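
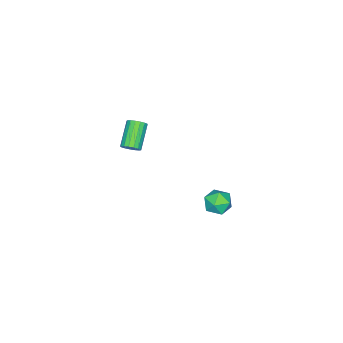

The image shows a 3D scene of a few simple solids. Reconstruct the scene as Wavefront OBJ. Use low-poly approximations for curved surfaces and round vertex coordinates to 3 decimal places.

v -3.065 -2.881 -2.45
v -2.766 -2.789 -2.047
v -3.896 -3.146 -1.127
v -4.195 -3.239 -1.53
v -2.871 -2.573 -2.092
v -4.002 -2.931 -1.173
v -3.021 -2.428 -2.22
v -4.151 -2.786 -1.3
v -3.181 -2.387 -2.4
v -4.311 -2.744 -1.48
v -3.314 -2.459 -2.591
v -4.444 -2.816 -1.672
v -3.39 -2.628 -2.75
v -4.52 -2.985 -1.831
v -3.391 -2.855 -2.841
v -4.522 -3.212 -1.921
v -3.318 -3.087 -2.841
v -4.448 -3.445 -1.922
v -3.187 -3.273 -2.752
v -4.317 -3.631 -1.833
v -3.028 -3.369 -2.594
v -4.158 -3.726 -1.675
v -2.877 -3.353 -2.403
v -4.007 -3.711 -1.483
v -2.77 -3.229 -2.222
v -3.9 -3.587 -1.303
v -2.73 -3.026 -2.094
v -3.86 -3.383 -1.174
v -0.6 3.998 -0.995
v -0.22 3.82 -1.599
v -1.06 2.9 -0.961
v -0.68 2.722 -1.565
v -0.327 2.841 -0.93
v -0.043 3.519 -0.951
v -1.237 3.201 -1.609
v -0.953 3.879 -1.63
v -0.613 3.327 -1.979
v -0.051 3.104 -1.559
v -1.229 3.616 -1.001
v -0.667 3.393 -0.581
f 2 1 5
f 2 5 3
f 3 5 6
f 3 6 4
f 5 1 7
f 5 7 6
f 6 7 8
f 6 8 4
f 7 1 9
f 7 9 8
f 8 9 10
f 8 10 4
f 9 1 11
f 9 11 10
f 10 11 12
f 10 12 4
f 11 1 13
f 11 13 12
f 12 13 14
f 12 14 4
f 13 1 15
f 13 15 14
f 14 15 16
f 14 16 4
f 15 1 17
f 15 17 16
f 16 17 18
f 16 18 4
f 17 1 19
f 17 19 18
f 18 19 20
f 18 20 4
f 19 1 21
f 19 21 20
f 20 21 22
f 20 22 4
f 21 1 23
f 21 23 22
f 22 23 24
f 22 24 4
f 23 1 25
f 23 25 24
f 24 25 26
f 24 26 4
f 25 1 27
f 25 27 26
f 26 27 28
f 26 28 4
f 27 1 2
f 27 2 28
f 28 2 3
f 28 3 4
f 29 40 34
f 29 34 30
f 29 30 36
f 29 36 39
f 29 39 40
f 30 34 38
f 34 40 33
f 40 39 31
f 39 36 35
f 36 30 37
f 32 38 33
f 32 33 31
f 32 31 35
f 32 35 37
f 32 37 38
f 33 38 34
f 31 33 40
f 35 31 39
f 37 35 36
f 38 37 30



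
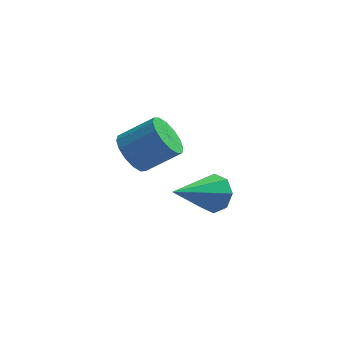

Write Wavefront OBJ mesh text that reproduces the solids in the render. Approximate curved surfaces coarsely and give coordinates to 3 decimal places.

v 1.16 -0.376 -1.303
v 1.489 0.088 -1.821
v 2.569 0.2 -1.036
v 2.24 -0.264 -0.517
v 1.287 0.332 -1.579
v 2.367 0.443 -0.793
v 1.052 0.385 -1.262
v 2.131 0.497 -0.476
v 0.845 0.235 -0.956
v 1.925 0.347 -0.171
v 0.722 -0.079 -0.743
v 1.802 0.033 0.042
v 0.717 -0.472 -0.68
v 1.797 -0.361 0.105
v 0.831 -0.84 -0.784
v 1.911 -0.728 0.001
v 1.033 -1.083 -1.027
v 2.113 -0.972 -0.241
v 1.269 -1.137 -1.344
v 2.348 -1.025 -0.558
v 1.475 -0.987 -1.649
v 2.555 -0.875 -0.864
v 1.598 -0.673 -1.862
v 2.678 -0.561 -1.077
v 1.603 -0.279 -1.925
v 2.683 -0.168 -1.14
v 3.546 1.401 -4.367
v 4.139 1.048 -4.073
v 2.334 0.159 -3.413
v 3.955 1.48 -3.743
v 3.532 1.866 -3.779
v 3.116 1.98 -4.158
v 2.953 1.754 -4.66
v 3.136 1.322 -4.99
v 3.56 0.936 -4.955
v 3.975 0.823 -4.575
f 2 1 5
f 2 5 3
f 3 5 6
f 3 6 4
f 5 1 7
f 5 7 6
f 6 7 8
f 6 8 4
f 7 1 9
f 7 9 8
f 8 9 10
f 8 10 4
f 9 1 11
f 9 11 10
f 10 11 12
f 10 12 4
f 11 1 13
f 11 13 12
f 12 13 14
f 12 14 4
f 13 1 15
f 13 15 14
f 14 15 16
f 14 16 4
f 15 1 17
f 15 17 16
f 16 17 18
f 16 18 4
f 17 1 19
f 17 19 18
f 18 19 20
f 18 20 4
f 19 1 21
f 19 21 20
f 20 21 22
f 20 22 4
f 21 1 23
f 21 23 22
f 22 23 24
f 22 24 4
f 23 1 25
f 23 25 24
f 24 25 26
f 24 26 4
f 25 1 2
f 25 2 26
f 26 2 3
f 26 3 4
f 28 27 30
f 28 30 29
f 30 27 31
f 30 31 29
f 31 27 32
f 31 32 29
f 32 27 33
f 32 33 29
f 33 27 34
f 33 34 29
f 34 27 35
f 34 35 29
f 35 27 36
f 35 36 29
f 36 27 28
f 36 28 29



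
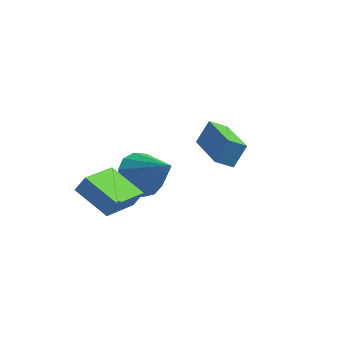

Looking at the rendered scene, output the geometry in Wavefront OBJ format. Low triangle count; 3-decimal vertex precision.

v -0.305 -0.459 -3.18
v -0.547 -2.266 -2.577
v -1.859 -0.018 -2.481
v -2.101 -1.825 -1.878
v 0.061 -0.275 -2.482
v -0.181 -2.082 -1.879
v -1.493 0.166 -1.783
v -1.735 -1.641 -1.18
v 3.983 -0.895 0.692
v 3.406 -1.302 1.109
v 2.551 0.706 0.268
v 1.973 0.3 0.685
v 4.287 -0.38 1.615
v 3.709 -0.786 2.032
v 2.854 1.222 1.191
v 2.277 0.815 1.608
v -1.151 2.065 -3.445
v -0.473 1.851 -4.284
v 0.391 1.575 -2.075
v -0.401 2.452 -4.15
v -0.567 2.93 -3.793
v -0.919 3.133 -3.324
v -1.344 2.997 -2.894
v -1.708 2.565 -2.639
v -1.895 1.974 -2.64
v -1.846 1.412 -2.897
v -1.576 1.057 -3.327
v -1.171 1.022 -3.795
v -0.76 1.318 -4.152
f 2 4 1
f 5 2 1
f 1 4 3
f 3 5 1
f 2 8 4
f 6 2 5
f 6 8 2
f 4 8 3
f 7 5 3
f 3 8 7
f 7 6 5
f 8 6 7
f 10 12 9
f 13 10 9
f 9 12 11
f 11 13 9
f 10 16 12
f 14 10 13
f 14 16 10
f 12 16 11
f 15 13 11
f 11 16 15
f 15 14 13
f 16 14 15
f 18 17 20
f 18 20 19
f 20 17 21
f 20 21 19
f 21 17 22
f 21 22 19
f 22 17 23
f 22 23 19
f 23 17 24
f 23 24 19
f 24 17 25
f 24 25 19
f 25 17 26
f 25 26 19
f 26 17 27
f 26 27 19
f 27 17 28
f 27 28 19
f 28 17 29
f 28 29 19
f 29 17 18
f 29 18 19



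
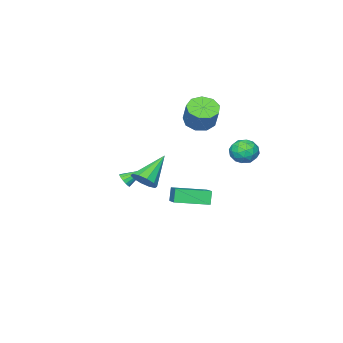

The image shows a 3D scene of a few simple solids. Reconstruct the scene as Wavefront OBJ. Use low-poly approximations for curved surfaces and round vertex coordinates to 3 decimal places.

v -1.587 -2.334 3.004
v -0.966 -3.037 3.149
v -0.471 -2.33 4.46
v -1.093 -1.626 4.316
v -0.692 -2.568 2.793
v -0.197 -1.861 4.104
v -0.837 -1.989 2.535
v -0.342 -1.282 3.847
v -1.333 -1.572 2.497
v -0.838 -0.864 3.809
v -1.948 -1.511 2.697
v -1.454 -0.803 4.008
v -2.395 -1.835 3.04
v -1.9 -1.127 4.351
v -2.464 -2.392 3.367
v -1.969 -1.685 4.678
v -2.122 -2.922 3.524
v -1.627 -2.215 4.835
v -1.531 -3.177 3.438
v -1.036 -2.47 4.749
v 4.463 -0.823 0.783
v 4.927 -1.2 1.345
v 2.817 -0.857 2.117
v 4.972 -0.7 1.414
v 4.824 -0.247 1.242
v 4.537 -0.014 0.895
v 4.223 -0.09 0.505
v 4 -0.446 0.221
v 3.955 -0.946 0.152
v 4.103 -1.399 0.323
v 4.39 -1.632 0.671
v 4.704 -1.556 1.061
v -1.507 -4.576 -4.082
v -1.846 -4.771 -3.183
v -3.066 -3.2 -4.371
v -3.405 -3.395 -3.472
v -0.475 -3.265 -3.408
v -0.814 -3.46 -2.509
v -2.034 -1.889 -3.697
v -2.373 -2.084 -2.798
v -3.208 0.68 0.786
v -2.338 0.761 0.551
v -2.942 -0.661 1.309
v -2.072 -0.58 1.074
v -2.408 -0.078 1.748
v -2.572 0.75 1.425
v -2.708 -0.65 0.435
v -2.872 0.178 0.112
v -2.029 -0.061 0.335
v -1.844 0.292 1.146
v -3.436 -0.192 0.714
v -3.251 0.161 1.525
v -2.796 0.838 0.623
v -2.484 -0.738 1.237
v -2.681 -0.443 1.633
v -2.17 -0.396 1.496
v -2.934 0.832 1.136
v -2.423 0.879 0.998
v -2.464 0.386 1.702
v -2.857 -0.779 0.862
v -2.346 -0.732 0.724
v -3.11 0.496 0.364
v -2.599 0.543 0.227
v -2.816 -0.286 0.158
v -2.104 0.402 0.358
v -1.947 -0.385 0.665
v -2.321 -0.427 0.289
v -2.418 0.06 0.099
v -1.994 0.61 0.835
v -1.838 -0.178 1.142
v -2.035 0.117 1.538
v -2.132 0.604 1.348
v -1.813 0.127 0.707
v -3.442 0.278 0.718
v -3.286 -0.51 1.025
v -3.148 -0.504 0.512
v -3.245 -0.017 0.322
v -3.333 0.485 1.195
v -3.176 -0.302 1.502
v -2.862 0.04 1.761
v -2.959 0.527 1.571
v -3.467 -0.027 1.153
v 3.718 -2.996 -0.137
v 3.929 -3.173 0.292
v 2.822 -2.284 0.597
v 4.061 -2.951 0.238
v 4.101 -2.741 0.083
v 4.039 -2.599 -0.13
v 3.89 -2.563 -0.346
v 3.696 -2.643 -0.506
v 3.508 -2.818 -0.566
v 3.376 -3.04 -0.512
v 3.336 -3.25 -0.358
v 3.398 -3.392 -0.144
v 3.546 -3.428 0.071
v 3.741 -3.348 0.231
f 2 1 5
f 2 5 3
f 3 5 6
f 3 6 4
f 5 1 7
f 5 7 6
f 6 7 8
f 6 8 4
f 7 1 9
f 7 9 8
f 8 9 10
f 8 10 4
f 9 1 11
f 9 11 10
f 10 11 12
f 10 12 4
f 11 1 13
f 11 13 12
f 12 13 14
f 12 14 4
f 13 1 15
f 13 15 14
f 14 15 16
f 14 16 4
f 15 1 17
f 15 17 16
f 16 17 18
f 16 18 4
f 17 1 19
f 17 19 18
f 18 19 20
f 18 20 4
f 19 1 2
f 19 2 20
f 20 2 3
f 20 3 4
f 22 21 24
f 22 24 23
f 24 21 25
f 24 25 23
f 25 21 26
f 25 26 23
f 26 21 27
f 26 27 23
f 27 21 28
f 27 28 23
f 28 21 29
f 28 29 23
f 29 21 30
f 29 30 23
f 30 21 31
f 30 31 23
f 31 21 32
f 31 32 23
f 32 21 22
f 32 22 23
f 34 36 33
f 37 34 33
f 33 36 35
f 35 37 33
f 34 40 36
f 38 34 37
f 38 40 34
f 36 40 35
f 39 37 35
f 35 40 39
f 39 38 37
f 40 38 39
f 41 78 57
f 78 52 81
f 57 81 46
f 78 81 57
f 41 57 53
f 57 46 58
f 53 58 42
f 57 58 53
f 41 53 62
f 53 42 63
f 62 63 48
f 53 63 62
f 41 62 74
f 62 48 77
f 74 77 51
f 62 77 74
f 41 74 78
f 74 51 82
f 78 82 52
f 74 82 78
f 42 58 69
f 58 46 72
f 69 72 50
f 58 72 69
f 46 81 59
f 81 52 80
f 59 80 45
f 81 80 59
f 52 82 79
f 82 51 75
f 79 75 43
f 82 75 79
f 51 77 76
f 77 48 64
f 76 64 47
f 77 64 76
f 48 63 68
f 63 42 65
f 68 65 49
f 63 65 68
f 44 70 56
f 70 50 71
f 56 71 45
f 70 71 56
f 44 56 54
f 56 45 55
f 54 55 43
f 56 55 54
f 44 54 61
f 54 43 60
f 61 60 47
f 54 60 61
f 44 61 66
f 61 47 67
f 66 67 49
f 61 67 66
f 44 66 70
f 66 49 73
f 70 73 50
f 66 73 70
f 45 71 59
f 71 50 72
f 59 72 46
f 71 72 59
f 43 55 79
f 55 45 80
f 79 80 52
f 55 80 79
f 47 60 76
f 60 43 75
f 76 75 51
f 60 75 76
f 49 67 68
f 67 47 64
f 68 64 48
f 67 64 68
f 50 73 69
f 73 49 65
f 69 65 42
f 73 65 69
f 84 83 86
f 84 86 85
f 86 83 87
f 86 87 85
f 87 83 88
f 87 88 85
f 88 83 89
f 88 89 85
f 89 83 90
f 89 90 85
f 90 83 91
f 90 91 85
f 91 83 92
f 91 92 85
f 92 83 93
f 92 93 85
f 93 83 94
f 93 94 85
f 94 83 95
f 94 95 85
f 95 83 96
f 95 96 85
f 96 83 84
f 96 84 85



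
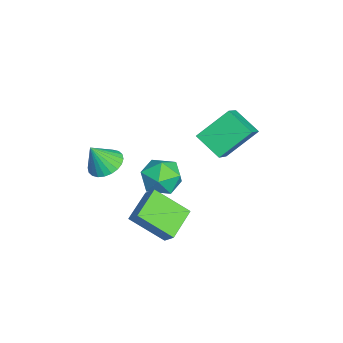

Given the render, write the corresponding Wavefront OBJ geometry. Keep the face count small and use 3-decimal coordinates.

v 0.8 0.178 -4.812
v 0.501 -1.489 -3.504
v -0.712 0.923 -4.207
v -1.01 -0.745 -2.9
v 1.27 0.605 -4.16
v 0.972 -1.063 -2.853
v -0.241 1.349 -3.556
v -0.54 -0.318 -2.248
v -3.336 3.011 -2.104
v -4.255 1.923 -1.29
v -3.915 4.536 -0.718
v -4.833 3.448 0.095
v -2.107 2.652 -1.195
v -3.025 1.564 -0.382
v -2.685 4.177 0.19
v -3.604 3.089 1.004
v 1.593 -2.399 1.377
v 2.161 -2.959 0.984
v 1.847 -3.041 2.663
v 2.373 -2.699 1.072
v 2.466 -2.392 1.207
v 2.426 -2.087 1.367
v 2.259 -1.829 1.529
v 1.991 -1.658 1.668
v 1.662 -1.6 1.762
v 1.322 -1.663 1.798
v 1.024 -1.838 1.77
v 0.812 -2.099 1.681
v 0.719 -2.405 1.547
v 0.759 -2.711 1.386
v 0.926 -2.969 1.225
v 1.194 -3.14 1.086
v 1.523 -3.198 0.991
v 1.863 -3.135 0.956
v -3.061 0.838 -3.361
v -2.662 0.395 -4.377
v -4.358 -0.555 -3.263
v -3.959 -0.998 -4.279
v -3.292 -1.053 -3.31
v -2.49 -0.192 -3.371
v -4.53 0.032 -4.269
v -3.728 0.893 -4.33
v -3.57 -0.103 -4.938
v -2.805 -0.774 -4.345
v -4.215 0.614 -3.295
v -3.45 -0.057 -2.702
f 2 4 1
f 5 2 1
f 1 4 3
f 3 5 1
f 2 8 4
f 6 2 5
f 6 8 2
f 4 8 3
f 7 5 3
f 3 8 7
f 7 6 5
f 8 6 7
f 10 12 9
f 13 10 9
f 9 12 11
f 11 13 9
f 10 16 12
f 14 10 13
f 14 16 10
f 12 16 11
f 15 13 11
f 11 16 15
f 15 14 13
f 16 14 15
f 18 17 20
f 18 20 19
f 20 17 21
f 20 21 19
f 21 17 22
f 21 22 19
f 22 17 23
f 22 23 19
f 23 17 24
f 23 24 19
f 24 17 25
f 24 25 19
f 25 17 26
f 25 26 19
f 26 17 27
f 26 27 19
f 27 17 28
f 27 28 19
f 28 17 29
f 28 29 19
f 29 17 30
f 29 30 19
f 30 17 31
f 30 31 19
f 31 17 32
f 31 32 19
f 32 17 33
f 32 33 19
f 33 17 34
f 33 34 19
f 34 17 18
f 34 18 19
f 35 46 40
f 35 40 36
f 35 36 42
f 35 42 45
f 35 45 46
f 36 40 44
f 40 46 39
f 46 45 37
f 45 42 41
f 42 36 43
f 38 44 39
f 38 39 37
f 38 37 41
f 38 41 43
f 38 43 44
f 39 44 40
f 37 39 46
f 41 37 45
f 43 41 42
f 44 43 36



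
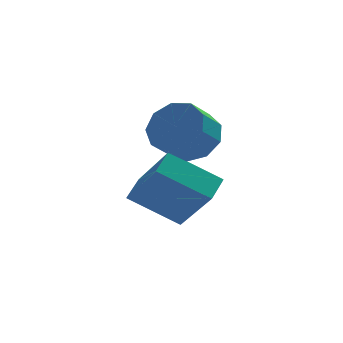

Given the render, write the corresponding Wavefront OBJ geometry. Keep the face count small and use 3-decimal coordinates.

v 3.678 0.907 -2.96
v 2.253 1.423 -2.025
v 3.057 2.105 -4.568
v 1.633 2.622 -3.634
v 4.147 1.598 -2.626
v 2.723 2.115 -1.692
v 3.527 2.797 -4.235
v 2.102 3.313 -3.3
v 3.497 2.543 -1.37
v 4.234 2.321 -0.885
v 3.62 1.815 -0.184
v 2.883 2.037 -0.67
v 4.007 2.866 -0.689
v 3.393 2.361 0.011
v 3.542 3.261 -0.813
v 2.927 2.755 -0.112
v 3.055 3.319 -1.197
v 2.441 2.814 -0.497
v 2.776 3.014 -1.662
v 2.162 2.509 -0.962
v 2.834 2.489 -1.991
v 2.22 1.983 -1.29
v 3.202 1.989 -2.029
v 2.588 1.483 -1.329
v 3.709 1.748 -1.759
v 3.094 1.242 -1.058
v 4.116 1.879 -1.307
v 3.502 1.373 -0.606
f 2 4 1
f 5 2 1
f 1 4 3
f 3 5 1
f 2 8 4
f 6 2 5
f 6 8 2
f 4 8 3
f 7 5 3
f 3 8 7
f 7 6 5
f 8 6 7
f 10 9 13
f 10 13 11
f 11 13 14
f 11 14 12
f 13 9 15
f 13 15 14
f 14 15 16
f 14 16 12
f 15 9 17
f 15 17 16
f 16 17 18
f 16 18 12
f 17 9 19
f 17 19 18
f 18 19 20
f 18 20 12
f 19 9 21
f 19 21 20
f 20 21 22
f 20 22 12
f 21 9 23
f 21 23 22
f 22 23 24
f 22 24 12
f 23 9 25
f 23 25 24
f 24 25 26
f 24 26 12
f 25 9 27
f 25 27 26
f 26 27 28
f 26 28 12
f 27 9 10
f 27 10 28
f 28 10 11
f 28 11 12



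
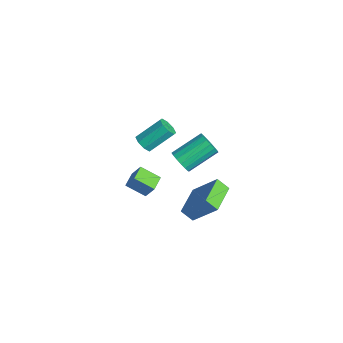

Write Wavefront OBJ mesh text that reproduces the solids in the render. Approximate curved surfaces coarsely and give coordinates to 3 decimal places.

v 0.754 1.918 1.631
v 0.961 2.269 1.049
v 0.734 3.893 1.948
v 0.526 3.542 2.529
v 0.625 2.242 1.012
v 0.397 3.866 1.911
v 0.318 2.141 1.117
v 0.09 3.765 2.016
v 0.11 1.989 1.339
v -0.117 3.613 2.238
v 0.05 1.821 1.628
v -0.177 3.445 2.527
v 0.152 1.675 1.918
v -0.076 3.299 2.817
v 0.391 1.584 2.141
v 0.163 3.208 3.04
v 0.713 1.57 2.248
v 0.486 3.194 3.147
v 1.045 1.636 2.214
v 0.817 3.26 3.112
v 1.31 1.766 2.045
v 1.082 3.39 2.944
v 1.447 1.931 1.782
v 1.22 3.555 2.681
v 1.426 2.093 1.484
v 1.199 3.717 2.383
v 1.251 2.215 1.22
v 1.023 3.839 2.119
v -2.088 0.941 -3.749
v -2.697 0.025 -3.114
v -2.827 1.524 -3.617
v -3.435 0.608 -2.982
v -1.645 1.292 -2.818
v -2.253 0.376 -2.183
v -2.383 1.875 -2.686
v -2.992 0.959 -2.051
v 0.316 0.145 3.291
v 0.534 0.489 2.864
v 0.562 1.759 3.902
v 0.344 1.415 4.329
v 0.083 0.491 2.874
v 0.11 1.761 3.911
v -0.232 0.29 3.128
v -0.205 1.56 4.166
v -0.225 0.004 3.478
v -0.198 1.274 4.515
v 0.098 -0.199 3.718
v 0.126 1.071 4.756
v 0.55 -0.201 3.709
v 0.577 1.069 4.746
v 0.865 0 3.454
v 0.892 1.27 4.492
v 0.858 0.286 3.105
v 0.885 1.556 4.142
v 1.192 3.08 -1.442
v 0.824 2.571 -0.869
v 2.055 4.085 0.003
v 1.687 3.576 0.576
v 2.593 1.984 -1.516
v 2.225 1.475 -0.943
v 3.456 2.989 -0.071
v 3.088 2.48 0.502
f 2 1 5
f 2 5 3
f 3 5 6
f 3 6 4
f 5 1 7
f 5 7 6
f 6 7 8
f 6 8 4
f 7 1 9
f 7 9 8
f 8 9 10
f 8 10 4
f 9 1 11
f 9 11 10
f 10 11 12
f 10 12 4
f 11 1 13
f 11 13 12
f 12 13 14
f 12 14 4
f 13 1 15
f 13 15 14
f 14 15 16
f 14 16 4
f 15 1 17
f 15 17 16
f 16 17 18
f 16 18 4
f 17 1 19
f 17 19 18
f 18 19 20
f 18 20 4
f 19 1 21
f 19 21 20
f 20 21 22
f 20 22 4
f 21 1 23
f 21 23 22
f 22 23 24
f 22 24 4
f 23 1 25
f 23 25 24
f 24 25 26
f 24 26 4
f 25 1 27
f 25 27 26
f 26 27 28
f 26 28 4
f 27 1 2
f 27 2 28
f 28 2 3
f 28 3 4
f 30 32 29
f 33 30 29
f 29 32 31
f 31 33 29
f 30 36 32
f 34 30 33
f 34 36 30
f 32 36 31
f 35 33 31
f 31 36 35
f 35 34 33
f 36 34 35
f 38 37 41
f 38 41 39
f 39 41 42
f 39 42 40
f 41 37 43
f 41 43 42
f 42 43 44
f 42 44 40
f 43 37 45
f 43 45 44
f 44 45 46
f 44 46 40
f 45 37 47
f 45 47 46
f 46 47 48
f 46 48 40
f 47 37 49
f 47 49 48
f 48 49 50
f 48 50 40
f 49 37 51
f 49 51 50
f 50 51 52
f 50 52 40
f 51 37 53
f 51 53 52
f 52 53 54
f 52 54 40
f 53 37 38
f 53 38 54
f 54 38 39
f 54 39 40
f 56 58 55
f 59 56 55
f 55 58 57
f 57 59 55
f 56 62 58
f 60 56 59
f 60 62 56
f 58 62 57
f 61 59 57
f 57 62 61
f 61 60 59
f 62 60 61



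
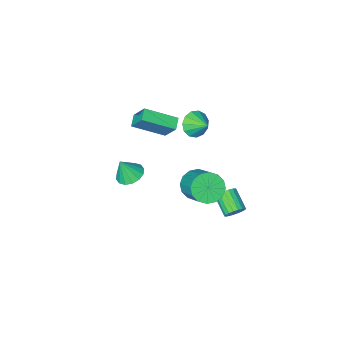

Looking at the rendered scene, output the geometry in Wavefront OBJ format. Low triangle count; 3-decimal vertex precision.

v -0.469 2.449 3.022
v -0.073 2.982 2.262
v 0.185 4.524 3.477
v -0.211 3.991 4.238
v -0.586 3.082 2.244
v -0.328 4.624 3.459
v -1.067 3.012 2.435
v -0.81 4.554 3.65
v -1.389 2.791 2.783
v -1.131 4.333 3.999
v -1.463 2.479 3.196
v -1.206 4.021 4.411
v -1.272 2.158 3.562
v -1.014 3.7 4.777
v -0.865 1.916 3.783
v -0.607 3.458 4.998
v -0.352 1.816 3.801
v -0.094 3.358 5.016
v 0.13 1.886 3.61
v 0.387 3.428 4.825
v 0.451 2.107 3.261
v 0.709 3.649 4.477
v 0.526 2.419 2.849
v 0.783 3.961 4.064
v 0.334 2.74 2.483
v 0.592 4.282 3.698
v -2.438 3.362 0.083
v -2.138 3.632 0.606
v -2.263 2.388 1.32
v -2.562 2.118 0.797
v -2.422 3.689 0.656
v -2.547 2.445 1.37
v -2.709 3.682 0.593
v -2.834 2.438 1.307
v -2.942 3.611 0.429
v -3.067 2.367 1.143
v -3.075 3.491 0.196
v -3.2 2.247 0.91
v -3.082 3.345 -0.059
v -3.207 2.101 0.655
v -2.961 3.203 -0.286
v -3.086 1.959 0.428
v -2.737 3.092 -0.44
v -2.862 1.848 0.274
v -2.453 3.035 -0.49
v -2.578 1.791 0.224
v -2.166 3.042 -0.427
v -2.291 1.798 0.287
v -1.933 3.113 -0.263
v -2.058 1.869 0.451
v -1.8 3.233 -0.03
v -1.925 1.989 0.684
v -1.793 3.379 0.225
v -1.918 2.135 0.939
v -1.914 3.521 0.452
v -2.039 2.277 1.166
v -0.638 -4.899 3.149
v -0.841 -4.012 4.403
v -2.355 -3.936 2.189
v -2.558 -3.049 3.444
v -0.122 -4.311 2.816
v -0.325 -3.424 4.071
v -1.839 -3.348 1.857
v -2.042 -2.461 3.111
v 2.067 -0.635 2.608
v 2.867 -0.471 2.306
v 2.593 -0.825 3.892
v 2.705 -0.07 2.431
v 2.372 0.18 2.604
v 1.958 0.211 2.778
v 1.573 0.015 2.907
v 1.321 -0.354 2.955
v 1.268 -0.8 2.91
v 1.43 -1.201 2.785
v 1.763 -1.45 2.612
v 2.177 -1.481 2.438
v 2.562 -1.286 2.31
v 2.814 -0.916 2.261
v -3.254 -2.27 3.17
v -2.742 -2.609 3.868
v -3.426 -1.21 3.81
v -2.409 -2.361 3.547
v -2.345 -2.085 3.107
v -2.57 -1.867 2.686
v -3.012 -1.777 2.419
v -3.531 -1.844 2.391
v -3.962 -2.046 2.61
v -4.169 -2.319 3.006
v -4.085 -2.576 3.455
v -3.738 -2.736 3.813
v -3.237 -2.749 3.967
f 2 1 5
f 2 5 3
f 3 5 6
f 3 6 4
f 5 1 7
f 5 7 6
f 6 7 8
f 6 8 4
f 7 1 9
f 7 9 8
f 8 9 10
f 8 10 4
f 9 1 11
f 9 11 10
f 10 11 12
f 10 12 4
f 11 1 13
f 11 13 12
f 12 13 14
f 12 14 4
f 13 1 15
f 13 15 14
f 14 15 16
f 14 16 4
f 15 1 17
f 15 17 16
f 16 17 18
f 16 18 4
f 17 1 19
f 17 19 18
f 18 19 20
f 18 20 4
f 19 1 21
f 19 21 20
f 20 21 22
f 20 22 4
f 21 1 23
f 21 23 22
f 22 23 24
f 22 24 4
f 23 1 25
f 23 25 24
f 24 25 26
f 24 26 4
f 25 1 2
f 25 2 26
f 26 2 3
f 26 3 4
f 28 27 31
f 28 31 29
f 29 31 32
f 29 32 30
f 31 27 33
f 31 33 32
f 32 33 34
f 32 34 30
f 33 27 35
f 33 35 34
f 34 35 36
f 34 36 30
f 35 27 37
f 35 37 36
f 36 37 38
f 36 38 30
f 37 27 39
f 37 39 38
f 38 39 40
f 38 40 30
f 39 27 41
f 39 41 40
f 40 41 42
f 40 42 30
f 41 27 43
f 41 43 42
f 42 43 44
f 42 44 30
f 43 27 45
f 43 45 44
f 44 45 46
f 44 46 30
f 45 27 47
f 45 47 46
f 46 47 48
f 46 48 30
f 47 27 49
f 47 49 48
f 48 49 50
f 48 50 30
f 49 27 51
f 49 51 50
f 50 51 52
f 50 52 30
f 51 27 53
f 51 53 52
f 52 53 54
f 52 54 30
f 53 27 55
f 53 55 54
f 54 55 56
f 54 56 30
f 55 27 28
f 55 28 56
f 56 28 29
f 56 29 30
f 58 60 57
f 61 58 57
f 57 60 59
f 59 61 57
f 58 64 60
f 62 58 61
f 62 64 58
f 60 64 59
f 63 61 59
f 59 64 63
f 63 62 61
f 64 62 63
f 66 65 68
f 66 68 67
f 68 65 69
f 68 69 67
f 69 65 70
f 69 70 67
f 70 65 71
f 70 71 67
f 71 65 72
f 71 72 67
f 72 65 73
f 72 73 67
f 73 65 74
f 73 74 67
f 74 65 75
f 74 75 67
f 75 65 76
f 75 76 67
f 76 65 77
f 76 77 67
f 77 65 78
f 77 78 67
f 78 65 66
f 78 66 67
f 80 79 82
f 80 82 81
f 82 79 83
f 82 83 81
f 83 79 84
f 83 84 81
f 84 79 85
f 84 85 81
f 85 79 86
f 85 86 81
f 86 79 87
f 86 87 81
f 87 79 88
f 87 88 81
f 88 79 89
f 88 89 81
f 89 79 90
f 89 90 81
f 90 79 91
f 90 91 81
f 91 79 80
f 91 80 81



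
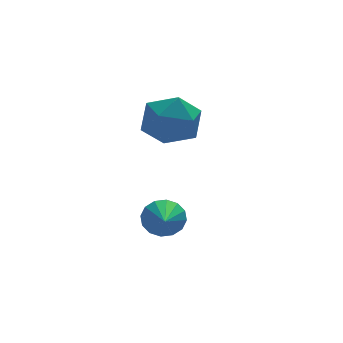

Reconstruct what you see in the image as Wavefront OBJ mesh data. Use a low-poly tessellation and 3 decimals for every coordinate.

v 0.535 1.855 1.632
v 0.913 2.413 2.623
v 2.367 1.387 1.197
v 2.745 1.945 2.188
v 2.114 0.93 2.276
v 0.982 1.218 2.544
v 2.298 2.582 1.276
v 1.166 2.87 1.544
v 2.002 2.862 2.403
v 1.888 1.841 3.021
v 1.392 1.959 0.799
v 1.278 0.938 1.417
v 0.412 -1.091 -1.079
v 0.937 -0.967 -0.53
v -0.072 -2.749 -0.241
v 0.603 -0.799 -0.392
v 0.217 -0.71 -0.438
v -0.117 -0.723 -0.656
v -0.308 -0.834 -0.988
v -0.307 -1.014 -1.343
v -0.113 -1.215 -1.628
v 0.221 -1.382 -1.766
v 0.607 -1.471 -1.719
v 0.94 -1.458 -1.501
v 1.132 -1.347 -1.17
v 1.131 -1.167 -0.815
f 1 12 6
f 1 6 2
f 1 2 8
f 1 8 11
f 1 11 12
f 2 6 10
f 6 12 5
f 12 11 3
f 11 8 7
f 8 2 9
f 4 10 5
f 4 5 3
f 4 3 7
f 4 7 9
f 4 9 10
f 5 10 6
f 3 5 12
f 7 3 11
f 9 7 8
f 10 9 2
f 14 13 16
f 14 16 15
f 16 13 17
f 16 17 15
f 17 13 18
f 17 18 15
f 18 13 19
f 18 19 15
f 19 13 20
f 19 20 15
f 20 13 21
f 20 21 15
f 21 13 22
f 21 22 15
f 22 13 23
f 22 23 15
f 23 13 24
f 23 24 15
f 24 13 25
f 24 25 15
f 25 13 26
f 25 26 15
f 26 13 14
f 26 14 15



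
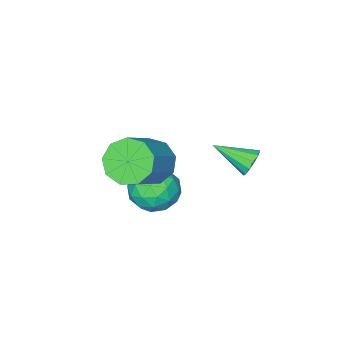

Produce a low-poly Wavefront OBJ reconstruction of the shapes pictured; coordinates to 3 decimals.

v -2.225 0.523 -1.05
v -1.675 0.942 -0.23
v -0.765 -0.182 -1.67
v -0.215 0.237 -0.85
v -0.917 -0.554 -0.676
v -1.819 -0.119 -0.293
v -0.621 0.879 -1.607
v -1.523 1.314 -1.224
v -0.683 1.162 -0.575
v -0.866 0.276 0.001
v -1.574 0.484 -1.901
v -1.757 -0.402 -1.325
v -2.078 0.794 -0.586
v -0.362 -0.034 -1.314
v -0.774 -0.499 -1.212
v -0.451 -0.253 -0.73
v -2.163 0.17 -0.622
v -1.84 0.417 -0.141
v -1.394 -0.463 -0.402
v -0.6 0.343 -1.759
v -0.277 0.59 -1.278
v -1.989 1.013 -1.17
v -1.666 1.259 -0.688
v -1.046 1.223 -1.498
v -1.172 1.17 -0.306
v -0.314 0.756 -0.671
v -0.552 1.133 -1.116
v -1.083 1.389 -0.891
v -1.28 0.649 0.032
v -0.421 0.235 -0.332
v -0.834 -0.23 -0.23
v -1.364 0.025 -0.005
v -0.697 0.779 -0.17
v -2.019 0.525 -1.568
v -1.16 0.111 -1.932
v -1.076 0.735 -1.895
v -1.606 0.99 -1.67
v -2.126 0.004 -1.229
v -1.268 -0.41 -1.594
v -1.357 -0.629 -1.009
v -1.888 -0.373 -0.784
v -1.743 -0.019 -1.73
v -4.163 2.467 0.288
v -3.706 2.526 -0.156
v -3.337 1.213 0.972
v -3.609 2.739 0.119
v -3.689 2.866 0.447
v -3.919 2.866 0.725
v -4.226 2.739 0.864
v -4.514 2.526 0.82
v -4.69 2.294 0.607
v -4.699 2.117 0.293
v -4.538 2.051 -0.022
v -4.257 2.117 -0.24
v -3.947 2.294 -0.289
v -0.761 0.717 1.137
v -0.187 0.95 0.326
v 1.315 1.515 1.553
v 0.741 1.283 2.363
v -0.558 1.507 0.524
v 0.944 2.072 1.751
v -1.024 1.695 1.008
v 0.478 2.26 2.235
v -1.367 1.425 1.553
v 0.135 1.99 2.779
v -1.426 0.824 1.902
v 0.076 1.389 3.129
v -1.175 0.173 1.894
v 0.327 0.739 3.121
v -0.729 -0.223 1.531
v 0.773 0.342 2.758
v -0.299 -0.179 0.984
v 1.203 0.386 2.21
v -0.085 0.284 0.508
v 1.417 0.849 1.735
f 1 38 17
f 38 12 41
f 17 41 6
f 38 41 17
f 1 17 13
f 17 6 18
f 13 18 2
f 17 18 13
f 1 13 22
f 13 2 23
f 22 23 8
f 13 23 22
f 1 22 34
f 22 8 37
f 34 37 11
f 22 37 34
f 1 34 38
f 34 11 42
f 38 42 12
f 34 42 38
f 2 18 29
f 18 6 32
f 29 32 10
f 18 32 29
f 6 41 19
f 41 12 40
f 19 40 5
f 41 40 19
f 12 42 39
f 42 11 35
f 39 35 3
f 42 35 39
f 11 37 36
f 37 8 24
f 36 24 7
f 37 24 36
f 8 23 28
f 23 2 25
f 28 25 9
f 23 25 28
f 4 30 16
f 30 10 31
f 16 31 5
f 30 31 16
f 4 16 14
f 16 5 15
f 14 15 3
f 16 15 14
f 4 14 21
f 14 3 20
f 21 20 7
f 14 20 21
f 4 21 26
f 21 7 27
f 26 27 9
f 21 27 26
f 4 26 30
f 26 9 33
f 30 33 10
f 26 33 30
f 5 31 19
f 31 10 32
f 19 32 6
f 31 32 19
f 3 15 39
f 15 5 40
f 39 40 12
f 15 40 39
f 7 20 36
f 20 3 35
f 36 35 11
f 20 35 36
f 9 27 28
f 27 7 24
f 28 24 8
f 27 24 28
f 10 33 29
f 33 9 25
f 29 25 2
f 33 25 29
f 44 43 46
f 44 46 45
f 46 43 47
f 46 47 45
f 47 43 48
f 47 48 45
f 48 43 49
f 48 49 45
f 49 43 50
f 49 50 45
f 50 43 51
f 50 51 45
f 51 43 52
f 51 52 45
f 52 43 53
f 52 53 45
f 53 43 54
f 53 54 45
f 54 43 55
f 54 55 45
f 55 43 44
f 55 44 45
f 57 56 60
f 57 60 58
f 58 60 61
f 58 61 59
f 60 56 62
f 60 62 61
f 61 62 63
f 61 63 59
f 62 56 64
f 62 64 63
f 63 64 65
f 63 65 59
f 64 56 66
f 64 66 65
f 65 66 67
f 65 67 59
f 66 56 68
f 66 68 67
f 67 68 69
f 67 69 59
f 68 56 70
f 68 70 69
f 69 70 71
f 69 71 59
f 70 56 72
f 70 72 71
f 71 72 73
f 71 73 59
f 72 56 74
f 72 74 73
f 73 74 75
f 73 75 59
f 74 56 57
f 74 57 75
f 75 57 58
f 75 58 59



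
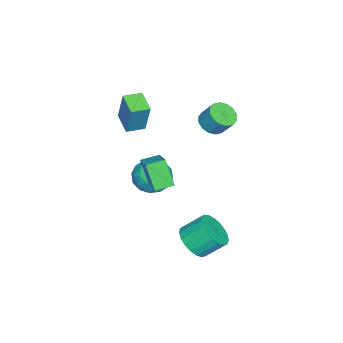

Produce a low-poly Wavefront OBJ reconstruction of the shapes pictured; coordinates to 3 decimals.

v -0.098 -1.407 -2.117
v 0.458 -2.26 -2.455
v -1.238 -1.64 -3.405
v -0.682 -2.493 -3.743
v -1.218 -2.535 -2.815
v -0.514 -2.391 -2.019
v -0.266 -1.509 -3.841
v 0.438 -1.365 -3.045
v 0.354 -2.323 -3.52
v -0.234 -2.957 -2.886
v -0.546 -0.943 -2.974
v -1.134 -1.577 -2.34
v 0.28 -1.813 -2.173
v -1.06 -2.087 -3.687
v -1.375 -2.112 -3.142
v -1.048 -2.613 -3.34
v -0.291 -1.89 -1.917
v 0.036 -2.391 -2.115
v -0.949 -2.553 -2.327
v -0.816 -1.509 -3.745
v -0.489 -2.01 -3.943
v 0.268 -1.287 -2.52
v 0.595 -1.788 -2.718
v 0.169 -1.347 -3.533
v 0.545 -2.351 -2.997
v -0.124 -2.488 -3.755
v 0.12 -1.91 -3.813
v 0.534 -1.825 -3.345
v 0.2 -2.724 -2.625
v -0.47 -2.861 -3.382
v -0.785 -2.886 -2.836
v -0.371 -2.801 -2.368
v 0.139 -2.761 -3.251
v -0.31 -1.039 -2.478
v -0.98 -1.176 -3.235
v -0.409 -1.099 -3.492
v 0.005 -1.014 -3.024
v -0.656 -1.412 -2.105
v -1.325 -1.549 -2.863
v -1.314 -2.075 -2.515
v -0.9 -1.99 -2.047
v -0.919 -1.139 -2.609
v 2.968 1.272 -4.306
v 3.843 1.178 -3.875
v 3.506 2.133 -2.982
v 2.632 2.228 -3.414
v 3.917 1.465 -4.154
v 3.58 2.42 -3.262
v 3.827 1.719 -4.46
v 3.49 2.674 -3.567
v 3.589 1.896 -4.739
v 3.252 2.851 -3.846
v 3.243 1.965 -4.943
v 2.906 2.92 -4.051
v 2.85 1.914 -5.038
v 2.513 2.869 -4.145
v 2.477 1.752 -5.005
v 2.14 2.708 -4.113
v 2.189 1.508 -4.852
v 1.852 2.463 -3.96
v 2.036 1.223 -4.605
v 1.699 2.178 -3.712
v 2.044 0.946 -4.306
v 1.708 1.901 -3.413
v 2.212 0.726 -4.007
v 1.875 1.681 -3.114
v 2.511 0.6 -3.759
v 2.174 1.555 -2.867
v 2.889 0.591 -3.607
v 2.552 1.546 -2.714
v 3.28 0.699 -3.575
v 2.943 1.654 -2.683
v 3.618 0.907 -3.67
v 3.281 1.862 -2.777
v -2.289 0.451 0.268
v -1.563 0.197 0.305
v -1.386 0.834 1.209
v -2.111 1.089 1.172
v -1.547 0.521 0.073
v -1.37 1.158 0.977
v -1.73 0.827 -0.106
v -1.553 1.464 0.798
v -2.062 1.031 -0.185
v -1.885 1.669 0.719
v -2.456 1.081 -0.143
v -2.278 1.718 0.761
v -2.804 0.962 0.009
v -2.627 1.599 0.913
v -3.014 0.706 0.231
v -2.837 1.343 1.135
v -3.03 0.382 0.463
v -2.853 1.019 1.367
v -2.847 0.076 0.642
v -2.67 0.713 1.546
v -2.515 -0.129 0.721
v -2.338 0.509 1.625
v -2.122 -0.178 0.679
v -1.944 0.459 1.583
v -1.773 -0.059 0.527
v -1.596 0.578 1.431
v -1.033 -2.928 1.079
v -0.642 -2.513 2.871
v -0.146 -2.189 0.715
v 0.244 -1.774 2.507
v -0.404 -3.666 1.113
v -0.014 -3.251 2.905
v 0.482 -2.927 0.749
v 0.873 -2.512 2.541
v 2.486 -1.49 0.547
v 3.81 -0.737 1.389
v 1.953 -0.733 0.707
v 3.277 0.02 1.549
v 2.963 -0.88 -0.749
v 4.287 -0.127 0.093
v 2.43 -0.123 -0.589
v 3.754 0.63 0.253
f 1 38 17
f 38 12 41
f 17 41 6
f 38 41 17
f 1 17 13
f 17 6 18
f 13 18 2
f 17 18 13
f 1 13 22
f 13 2 23
f 22 23 8
f 13 23 22
f 1 22 34
f 22 8 37
f 34 37 11
f 22 37 34
f 1 34 38
f 34 11 42
f 38 42 12
f 34 42 38
f 2 18 29
f 18 6 32
f 29 32 10
f 18 32 29
f 6 41 19
f 41 12 40
f 19 40 5
f 41 40 19
f 12 42 39
f 42 11 35
f 39 35 3
f 42 35 39
f 11 37 36
f 37 8 24
f 36 24 7
f 37 24 36
f 8 23 28
f 23 2 25
f 28 25 9
f 23 25 28
f 4 30 16
f 30 10 31
f 16 31 5
f 30 31 16
f 4 16 14
f 16 5 15
f 14 15 3
f 16 15 14
f 4 14 21
f 14 3 20
f 21 20 7
f 14 20 21
f 4 21 26
f 21 7 27
f 26 27 9
f 21 27 26
f 4 26 30
f 26 9 33
f 30 33 10
f 26 33 30
f 5 31 19
f 31 10 32
f 19 32 6
f 31 32 19
f 3 15 39
f 15 5 40
f 39 40 12
f 15 40 39
f 7 20 36
f 20 3 35
f 36 35 11
f 20 35 36
f 9 27 28
f 27 7 24
f 28 24 8
f 27 24 28
f 10 33 29
f 33 9 25
f 29 25 2
f 33 25 29
f 44 43 47
f 44 47 45
f 45 47 48
f 45 48 46
f 47 43 49
f 47 49 48
f 48 49 50
f 48 50 46
f 49 43 51
f 49 51 50
f 50 51 52
f 50 52 46
f 51 43 53
f 51 53 52
f 52 53 54
f 52 54 46
f 53 43 55
f 53 55 54
f 54 55 56
f 54 56 46
f 55 43 57
f 55 57 56
f 56 57 58
f 56 58 46
f 57 43 59
f 57 59 58
f 58 59 60
f 58 60 46
f 59 43 61
f 59 61 60
f 60 61 62
f 60 62 46
f 61 43 63
f 61 63 62
f 62 63 64
f 62 64 46
f 63 43 65
f 63 65 64
f 64 65 66
f 64 66 46
f 65 43 67
f 65 67 66
f 66 67 68
f 66 68 46
f 67 43 69
f 67 69 68
f 68 69 70
f 68 70 46
f 69 43 71
f 69 71 70
f 70 71 72
f 70 72 46
f 71 43 73
f 71 73 72
f 72 73 74
f 72 74 46
f 73 43 44
f 73 44 74
f 74 44 45
f 74 45 46
f 76 75 79
f 76 79 77
f 77 79 80
f 77 80 78
f 79 75 81
f 79 81 80
f 80 81 82
f 80 82 78
f 81 75 83
f 81 83 82
f 82 83 84
f 82 84 78
f 83 75 85
f 83 85 84
f 84 85 86
f 84 86 78
f 85 75 87
f 85 87 86
f 86 87 88
f 86 88 78
f 87 75 89
f 87 89 88
f 88 89 90
f 88 90 78
f 89 75 91
f 89 91 90
f 90 91 92
f 90 92 78
f 91 75 93
f 91 93 92
f 92 93 94
f 92 94 78
f 93 75 95
f 93 95 94
f 94 95 96
f 94 96 78
f 95 75 97
f 95 97 96
f 96 97 98
f 96 98 78
f 97 75 99
f 97 99 98
f 98 99 100
f 98 100 78
f 99 75 76
f 99 76 100
f 100 76 77
f 100 77 78
f 102 104 101
f 105 102 101
f 101 104 103
f 103 105 101
f 102 108 104
f 106 102 105
f 106 108 102
f 104 108 103
f 107 105 103
f 103 108 107
f 107 106 105
f 108 106 107
f 110 112 109
f 113 110 109
f 109 112 111
f 111 113 109
f 110 116 112
f 114 110 113
f 114 116 110
f 112 116 111
f 115 113 111
f 111 116 115
f 115 114 113
f 116 114 115



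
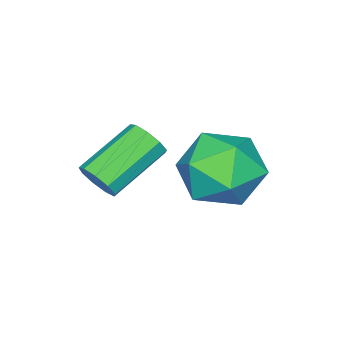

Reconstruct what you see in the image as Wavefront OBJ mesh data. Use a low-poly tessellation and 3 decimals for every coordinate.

v 4.514 -2.661 0.858
v 4.719 -2.838 1.314
v 3.371 -2.535 2.038
v 3.166 -2.359 1.582
v 4.781 -2.483 1.28
v 3.432 -2.18 2.004
v 4.718 -2.211 1.049
v 3.369 -1.908 1.772
v 4.559 -2.15 0.728
v 3.211 -1.847 1.452
v 4.38 -2.328 0.469
v 3.032 -2.025 1.192
v 4.263 -2.663 0.391
v 2.915 -2.36 1.115
v 4.264 -2.996 0.532
v 2.916 -2.694 1.256
v 4.382 -3.174 0.826
v 3.033 -2.871 1.55
v 4.562 -3.111 1.135
v 3.213 -2.808 1.858
v 2.077 -0.531 1.754
v 2.583 0.286 1.329
v 3.257 -1.586 1.131
v 3.763 -0.769 0.706
v 3.74 -0.888 1.75
v 3.011 -0.236 2.136
v 2.829 -1.064 0.324
v 2.1 -0.412 0.71
v 3.048 -0.043 0.446
v 3.611 0.066 1.327
v 2.229 -1.366 1.133
v 2.792 -1.257 2.014
f 2 1 5
f 2 5 3
f 3 5 6
f 3 6 4
f 5 1 7
f 5 7 6
f 6 7 8
f 6 8 4
f 7 1 9
f 7 9 8
f 8 9 10
f 8 10 4
f 9 1 11
f 9 11 10
f 10 11 12
f 10 12 4
f 11 1 13
f 11 13 12
f 12 13 14
f 12 14 4
f 13 1 15
f 13 15 14
f 14 15 16
f 14 16 4
f 15 1 17
f 15 17 16
f 16 17 18
f 16 18 4
f 17 1 19
f 17 19 18
f 18 19 20
f 18 20 4
f 19 1 2
f 19 2 20
f 20 2 3
f 20 3 4
f 21 32 26
f 21 26 22
f 21 22 28
f 21 28 31
f 21 31 32
f 22 26 30
f 26 32 25
f 32 31 23
f 31 28 27
f 28 22 29
f 24 30 25
f 24 25 23
f 24 23 27
f 24 27 29
f 24 29 30
f 25 30 26
f 23 25 32
f 27 23 31
f 29 27 28
f 30 29 22



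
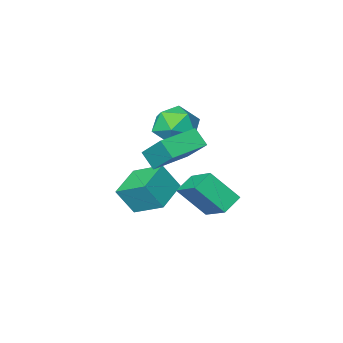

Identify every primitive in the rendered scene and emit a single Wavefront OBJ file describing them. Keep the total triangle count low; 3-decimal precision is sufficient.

v 1.676 1.161 0.245
v 1.841 0.531 0.937
v 1.532 2.395 1.405
v 1.697 1.765 2.096
v 3.383 1.475 0.124
v 3.548 0.845 0.815
v 3.239 2.709 1.283
v 3.404 2.079 1.975
v -0.255 -0.63 -4.528
v -1.153 -0.913 -4.041
v -0.248 0.877 -3.637
v -1.146 0.593 -3.151
v 0.706 -1.413 -3.209
v -0.192 -1.697 -2.723
v 0.713 0.093 -2.319
v -0.185 -0.19 -1.832
v 0.722 -3.463 -4.224
v 1.379 -3.845 -3.001
v 0.062 -2.157 -3.462
v 0.719 -2.539 -2.239
v 2.081 -2.521 -4.661
v 2.738 -2.903 -3.438
v 1.421 -1.215 -3.899
v 2.078 -1.597 -2.676
v 0.514 -2.021 -0.864
v 1.108 -2.726 -0.219
v -0.968 -2.354 0.139
v -0.374 -3.059 0.784
v -0.169 -1.954 0.822
v 0.747 -1.747 0.203
v -0.607 -3.333 -0.283
v 0.309 -3.126 -0.902
v 0.416 -3.536 0.14
v 0.686 -2.684 0.823
v -0.546 -2.396 -0.903
v -0.276 -1.544 -0.22
f 2 4 1
f 5 2 1
f 1 4 3
f 3 5 1
f 2 8 4
f 6 2 5
f 6 8 2
f 4 8 3
f 7 5 3
f 3 8 7
f 7 6 5
f 8 6 7
f 10 12 9
f 13 10 9
f 9 12 11
f 11 13 9
f 10 16 12
f 14 10 13
f 14 16 10
f 12 16 11
f 15 13 11
f 11 16 15
f 15 14 13
f 16 14 15
f 18 20 17
f 21 18 17
f 17 20 19
f 19 21 17
f 18 24 20
f 22 18 21
f 22 24 18
f 20 24 19
f 23 21 19
f 19 24 23
f 23 22 21
f 24 22 23
f 25 36 30
f 25 30 26
f 25 26 32
f 25 32 35
f 25 35 36
f 26 30 34
f 30 36 29
f 36 35 27
f 35 32 31
f 32 26 33
f 28 34 29
f 28 29 27
f 28 27 31
f 28 31 33
f 28 33 34
f 29 34 30
f 27 29 36
f 31 27 35
f 33 31 32
f 34 33 26



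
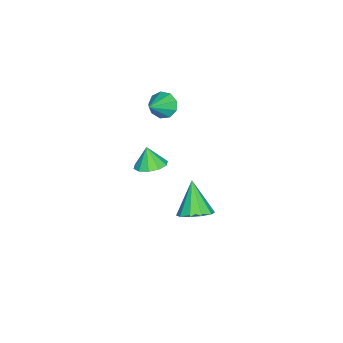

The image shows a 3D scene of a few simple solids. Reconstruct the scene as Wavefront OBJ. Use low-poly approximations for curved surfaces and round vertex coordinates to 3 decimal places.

v 1.723 2.366 -4.377
v 2.475 1.747 -4.042
v 0.517 1.774 -2.763
v 2.556 2.318 -3.773
v 2.318 2.907 -3.734
v 1.854 3.29 -3.941
v 1.339 3.32 -4.314
v 0.971 2.985 -4.712
v 0.89 2.414 -4.981
v 1.128 1.825 -5.02
v 1.592 1.442 -4.813
v 2.107 1.412 -4.44
v 2.966 0.31 0.672
v 3.8 0.481 0.993
v 2.614 -0.03 1.768
v 3.496 0.951 1.041
v 2.989 1.177 0.948
v 2.473 1.071 0.75
v 2.146 0.675 0.522
v 2.131 0.139 0.351
v 2.436 -0.332 0.303
v 2.943 -0.557 0.396
v 3.458 -0.452 0.594
v 3.786 -0.055 0.822
v -0.146 -0.048 2.737
v 0.166 -0.575 2.163
v 1.226 -0.352 3.763
v 0.358 -0.042 2.065
v 0.313 0.488 2.282
v 0.054 0.768 2.712
v -0.299 0.666 3.153
v -0.58 0.23 3.4
v -0.659 -0.336 3.337
v -0.497 -0.767 2.993
v -0.171 -0.861 2.529
f 2 1 4
f 2 4 3
f 4 1 5
f 4 5 3
f 5 1 6
f 5 6 3
f 6 1 7
f 6 7 3
f 7 1 8
f 7 8 3
f 8 1 9
f 8 9 3
f 9 1 10
f 9 10 3
f 10 1 11
f 10 11 3
f 11 1 12
f 11 12 3
f 12 1 2
f 12 2 3
f 14 13 16
f 14 16 15
f 16 13 17
f 16 17 15
f 17 13 18
f 17 18 15
f 18 13 19
f 18 19 15
f 19 13 20
f 19 20 15
f 20 13 21
f 20 21 15
f 21 13 22
f 21 22 15
f 22 13 23
f 22 23 15
f 23 13 24
f 23 24 15
f 24 13 14
f 24 14 15
f 26 25 28
f 26 28 27
f 28 25 29
f 28 29 27
f 29 25 30
f 29 30 27
f 30 25 31
f 30 31 27
f 31 25 32
f 31 32 27
f 32 25 33
f 32 33 27
f 33 25 34
f 33 34 27
f 34 25 35
f 34 35 27
f 35 25 26
f 35 26 27



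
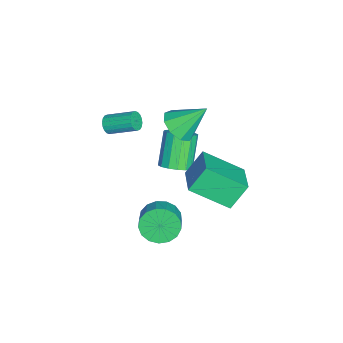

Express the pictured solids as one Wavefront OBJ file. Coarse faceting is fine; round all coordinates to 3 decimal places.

v 0.631 -1.38 -3.558
v 0.972 -0.898 -4.34
v 1.91 -0.757 -3.844
v 1.569 -1.24 -3.062
v 0.781 -0.561 -4.074
v 1.719 -0.421 -3.579
v 0.556 -0.412 -3.691
v 1.494 -0.272 -3.195
v 0.348 -0.485 -3.276
v 1.286 -0.344 -2.781
v 0.205 -0.763 -2.927
v 1.143 -0.622 -2.431
v 0.16 -1.182 -2.721
v 1.098 -1.042 -2.226
v 0.222 -1.647 -2.708
v 1.16 -1.506 -2.213
v 0.378 -2.05 -2.889
v 1.316 -1.91 -2.394
v 0.592 -2.301 -3.223
v 1.53 -2.16 -2.728
v 0.815 -2.34 -3.634
v 1.753 -2.199 -3.139
v 0.996 -2.159 -4.027
v 1.934 -2.019 -3.532
v 1.093 -1.8 -4.313
v 2.031 -1.66 -3.818
v 1.084 -1.345 -4.426
v 2.022 -1.204 -3.931
v -2.157 -1.186 -2.524
v -1.696 -0.611 -2.165
v -2.901 -0.559 -0.697
v -3.363 -1.134 -1.056
v -1.975 -0.396 -2.402
v -3.18 -0.344 -0.934
v -2.303 -0.392 -2.671
v -3.508 -0.341 -1.203
v -2.592 -0.601 -2.901
v -3.797 -0.55 -1.433
v -2.764 -0.967 -3.03
v -3.97 -0.915 -1.562
v -2.774 -1.391 -3.023
v -3.98 -1.34 -1.555
v -2.619 -1.761 -2.883
v -3.824 -1.709 -1.415
v -2.34 -1.976 -2.646
v -3.545 -1.924 -1.178
v -2.012 -1.979 -2.377
v -3.217 -1.928 -0.909
v -1.723 -1.77 -2.147
v -2.928 -1.719 -0.679
v -1.55 -1.405 -2.018
v -2.756 -1.353 -0.55
v -1.54 -0.98 -2.025
v -2.746 -0.929 -0.557
v -2.03 -4.299 0.425
v -1.767 -4.519 0.816
v -1.626 -3.161 1.485
v -1.89 -2.941 1.095
v -1.6 -4.462 0.666
v -1.459 -3.105 1.336
v -1.518 -4.373 0.469
v -1.377 -3.016 1.139
v -1.537 -4.27 0.263
v -1.396 -2.912 0.933
v -1.654 -4.172 0.089
v -1.514 -2.815 0.759
v -1.846 -4.099 -0.018
v -1.705 -2.742 0.651
v -2.074 -4.066 -0.038
v -1.933 -2.708 0.632
v -2.294 -4.079 0.035
v -2.153 -2.721 0.704
v -2.461 -4.135 0.184
v -2.32 -2.778 0.854
v -2.543 -4.224 0.381
v -2.402 -2.867 1.051
v -2.524 -4.328 0.587
v -2.383 -2.97 1.257
v -2.406 -4.425 0.761
v -2.266 -3.068 1.431
v -2.215 -4.498 0.869
v -2.074 -3.141 1.538
v -1.987 -4.532 0.888
v -1.846 -3.174 1.558
v -1.167 -0.869 1.857
v -0.778 -1.459 2.476
v -1.373 0.389 3.183
v -0.323 -1.096 2.203
v -0.263 -0.627 1.767
v -0.626 -0.271 1.373
v -1.242 -0.195 1.206
v -1.823 -0.434 1.343
v -2.097 -0.877 1.72
v -1.936 -1.316 2.161
v -1.415 -1.546 2.46
v 0.769 2.412 1.195
v 0.866 0.569 2.337
v 2.337 2.815 1.714
v 2.434 0.973 2.856
v 1.326 1.727 0.044
v 1.423 -0.115 1.186
v 2.894 2.131 0.563
v 2.991 0.288 1.705
f 2 1 5
f 2 5 3
f 3 5 6
f 3 6 4
f 5 1 7
f 5 7 6
f 6 7 8
f 6 8 4
f 7 1 9
f 7 9 8
f 8 9 10
f 8 10 4
f 9 1 11
f 9 11 10
f 10 11 12
f 10 12 4
f 11 1 13
f 11 13 12
f 12 13 14
f 12 14 4
f 13 1 15
f 13 15 14
f 14 15 16
f 14 16 4
f 15 1 17
f 15 17 16
f 16 17 18
f 16 18 4
f 17 1 19
f 17 19 18
f 18 19 20
f 18 20 4
f 19 1 21
f 19 21 20
f 20 21 22
f 20 22 4
f 21 1 23
f 21 23 22
f 22 23 24
f 22 24 4
f 23 1 25
f 23 25 24
f 24 25 26
f 24 26 4
f 25 1 27
f 25 27 26
f 26 27 28
f 26 28 4
f 27 1 2
f 27 2 28
f 28 2 3
f 28 3 4
f 30 29 33
f 30 33 31
f 31 33 34
f 31 34 32
f 33 29 35
f 33 35 34
f 34 35 36
f 34 36 32
f 35 29 37
f 35 37 36
f 36 37 38
f 36 38 32
f 37 29 39
f 37 39 38
f 38 39 40
f 38 40 32
f 39 29 41
f 39 41 40
f 40 41 42
f 40 42 32
f 41 29 43
f 41 43 42
f 42 43 44
f 42 44 32
f 43 29 45
f 43 45 44
f 44 45 46
f 44 46 32
f 45 29 47
f 45 47 46
f 46 47 48
f 46 48 32
f 47 29 49
f 47 49 48
f 48 49 50
f 48 50 32
f 49 29 51
f 49 51 50
f 50 51 52
f 50 52 32
f 51 29 53
f 51 53 52
f 52 53 54
f 52 54 32
f 53 29 30
f 53 30 54
f 54 30 31
f 54 31 32
f 56 55 59
f 56 59 57
f 57 59 60
f 57 60 58
f 59 55 61
f 59 61 60
f 60 61 62
f 60 62 58
f 61 55 63
f 61 63 62
f 62 63 64
f 62 64 58
f 63 55 65
f 63 65 64
f 64 65 66
f 64 66 58
f 65 55 67
f 65 67 66
f 66 67 68
f 66 68 58
f 67 55 69
f 67 69 68
f 68 69 70
f 68 70 58
f 69 55 71
f 69 71 70
f 70 71 72
f 70 72 58
f 71 55 73
f 71 73 72
f 72 73 74
f 72 74 58
f 73 55 75
f 73 75 74
f 74 75 76
f 74 76 58
f 75 55 77
f 75 77 76
f 76 77 78
f 76 78 58
f 77 55 79
f 77 79 78
f 78 79 80
f 78 80 58
f 79 55 81
f 79 81 80
f 80 81 82
f 80 82 58
f 81 55 83
f 81 83 82
f 82 83 84
f 82 84 58
f 83 55 56
f 83 56 84
f 84 56 57
f 84 57 58
f 86 85 88
f 86 88 87
f 88 85 89
f 88 89 87
f 89 85 90
f 89 90 87
f 90 85 91
f 90 91 87
f 91 85 92
f 91 92 87
f 92 85 93
f 92 93 87
f 93 85 94
f 93 94 87
f 94 85 95
f 94 95 87
f 95 85 86
f 95 86 87
f 97 99 96
f 100 97 96
f 96 99 98
f 98 100 96
f 97 103 99
f 101 97 100
f 101 103 97
f 99 103 98
f 102 100 98
f 98 103 102
f 102 101 100
f 103 101 102



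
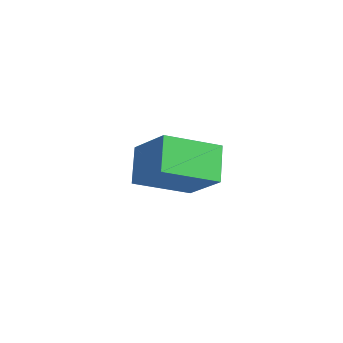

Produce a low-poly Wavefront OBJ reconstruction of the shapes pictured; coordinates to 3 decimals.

v -1.8 3.557 0.527
v -1.194 3.371 0.333
v -2.206 2.649 0.127
v -1.6 2.463 -0.067
v -1.749 2.487 0.578
v -1.498 3.048 0.825
v -1.902 2.972 -0.365
v -1.651 3.533 -0.118
v -1.257 3.01 -0.218
v -1.162 2.71 0.365
v -2.238 3.31 0.095
v -2.143 3.01 0.678
v -1.461 3.544 0.465
v -1.939 2.476 -0.005
v -2.026 2.49 0.374
v -1.67 2.381 0.26
v -1.64 3.354 0.755
v -1.284 3.245 0.641
v -1.61 2.725 0.785
v -2.116 2.775 -0.181
v -1.76 2.666 -0.295
v -1.73 3.639 0.2
v -1.374 3.53 0.086
v -1.79 3.295 -0.325
v -1.143 3.222 0.027
v -1.381 2.689 -0.208
v -1.559 2.987 -0.384
v -1.411 3.317 -0.238
v -1.087 3.046 0.37
v -1.325 2.513 0.135
v -1.413 2.527 0.514
v -1.265 2.856 0.659
v -1.124 2.834 0.046
v -2.075 3.507 0.325
v -2.313 2.974 0.09
v -2.135 3.164 -0.199
v -1.987 3.493 -0.054
v -2.019 3.331 0.668
v -2.257 2.798 0.433
v -1.989 2.703 0.698
v -1.841 3.033 0.844
v -2.276 3.186 0.414
v 0.747 2.039 2.495
v 0.584 0.038 3.291
v 2.294 2.367 3.636
v 2.13 0.366 4.432
v 1.69 1.514 1.368
v 1.526 -0.487 2.164
v 3.236 1.842 2.509
v 3.073 -0.159 3.305
f 1 38 17
f 38 12 41
f 17 41 6
f 38 41 17
f 1 17 13
f 17 6 18
f 13 18 2
f 17 18 13
f 1 13 22
f 13 2 23
f 22 23 8
f 13 23 22
f 1 22 34
f 22 8 37
f 34 37 11
f 22 37 34
f 1 34 38
f 34 11 42
f 38 42 12
f 34 42 38
f 2 18 29
f 18 6 32
f 29 32 10
f 18 32 29
f 6 41 19
f 41 12 40
f 19 40 5
f 41 40 19
f 12 42 39
f 42 11 35
f 39 35 3
f 42 35 39
f 11 37 36
f 37 8 24
f 36 24 7
f 37 24 36
f 8 23 28
f 23 2 25
f 28 25 9
f 23 25 28
f 4 30 16
f 30 10 31
f 16 31 5
f 30 31 16
f 4 16 14
f 16 5 15
f 14 15 3
f 16 15 14
f 4 14 21
f 14 3 20
f 21 20 7
f 14 20 21
f 4 21 26
f 21 7 27
f 26 27 9
f 21 27 26
f 4 26 30
f 26 9 33
f 30 33 10
f 26 33 30
f 5 31 19
f 31 10 32
f 19 32 6
f 31 32 19
f 3 15 39
f 15 5 40
f 39 40 12
f 15 40 39
f 7 20 36
f 20 3 35
f 36 35 11
f 20 35 36
f 9 27 28
f 27 7 24
f 28 24 8
f 27 24 28
f 10 33 29
f 33 9 25
f 29 25 2
f 33 25 29
f 44 46 43
f 47 44 43
f 43 46 45
f 45 47 43
f 44 50 46
f 48 44 47
f 48 50 44
f 46 50 45
f 49 47 45
f 45 50 49
f 49 48 47
f 50 48 49



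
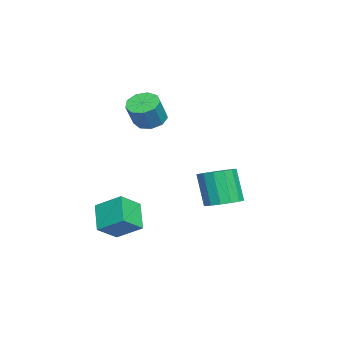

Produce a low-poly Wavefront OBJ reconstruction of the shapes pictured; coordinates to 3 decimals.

v 2.449 -2.858 -3.975
v 2.772 -1.576 -3.186
v 3.626 -2.513 -5.018
v 3.949 -1.231 -4.228
v 3.351 -3.569 -3.192
v 3.674 -2.287 -2.402
v 4.528 -3.224 -4.234
v 4.851 -1.942 -3.445
v -0.918 -1.799 0.99
v -0.311 -2.188 0.54
v 0.465 -2.411 1.781
v -0.142 -2.021 2.23
v -0.199 -1.619 0.573
v 0.576 -1.842 1.814
v -0.424 -1.133 0.8
v 0.352 -1.356 2.041
v -0.879 -0.959 1.117
v -0.104 -1.182 2.357
v -1.353 -1.177 1.373
v -0.578 -1.4 2.614
v -1.623 -1.687 1.45
v -0.848 -1.91 2.691
v -1.563 -2.248 1.312
v -0.788 -2.471 2.553
v -1.201 -2.599 1.023
v -0.426 -2.822 2.263
v -0.706 -2.576 0.718
v 0.069 -2.799 1.959
v 3.75 2.425 -2.487
v 4.536 1.963 -2.366
v 4.017 1.533 -0.632
v 3.23 1.995 -0.753
v 4.632 2.409 -2.226
v 4.112 1.978 -0.493
v 4.491 2.858 -2.157
v 3.972 2.428 -0.423
v 4.152 3.192 -2.176
v 3.633 2.761 -0.442
v 3.705 3.32 -2.278
v 3.185 2.89 -0.545
v 3.27 3.209 -2.436
v 2.75 2.778 -0.703
v 2.963 2.887 -2.608
v 2.444 2.457 -0.874
v 2.868 2.442 -2.747
v 2.348 2.011 -1.014
v 3.008 1.992 -2.817
v 2.489 1.562 -1.083
v 3.347 1.659 -2.798
v 2.828 1.228 -1.064
v 3.795 1.53 -2.695
v 3.275 1.1 -0.962
v 4.23 1.642 -2.537
v 3.71 1.211 -0.804
f 2 4 1
f 5 2 1
f 1 4 3
f 3 5 1
f 2 8 4
f 6 2 5
f 6 8 2
f 4 8 3
f 7 5 3
f 3 8 7
f 7 6 5
f 8 6 7
f 10 9 13
f 10 13 11
f 11 13 14
f 11 14 12
f 13 9 15
f 13 15 14
f 14 15 16
f 14 16 12
f 15 9 17
f 15 17 16
f 16 17 18
f 16 18 12
f 17 9 19
f 17 19 18
f 18 19 20
f 18 20 12
f 19 9 21
f 19 21 20
f 20 21 22
f 20 22 12
f 21 9 23
f 21 23 22
f 22 23 24
f 22 24 12
f 23 9 25
f 23 25 24
f 24 25 26
f 24 26 12
f 25 9 27
f 25 27 26
f 26 27 28
f 26 28 12
f 27 9 10
f 27 10 28
f 28 10 11
f 28 11 12
f 30 29 33
f 30 33 31
f 31 33 34
f 31 34 32
f 33 29 35
f 33 35 34
f 34 35 36
f 34 36 32
f 35 29 37
f 35 37 36
f 36 37 38
f 36 38 32
f 37 29 39
f 37 39 38
f 38 39 40
f 38 40 32
f 39 29 41
f 39 41 40
f 40 41 42
f 40 42 32
f 41 29 43
f 41 43 42
f 42 43 44
f 42 44 32
f 43 29 45
f 43 45 44
f 44 45 46
f 44 46 32
f 45 29 47
f 45 47 46
f 46 47 48
f 46 48 32
f 47 29 49
f 47 49 48
f 48 49 50
f 48 50 32
f 49 29 51
f 49 51 50
f 50 51 52
f 50 52 32
f 51 29 53
f 51 53 52
f 52 53 54
f 52 54 32
f 53 29 30
f 53 30 54
f 54 30 31
f 54 31 32



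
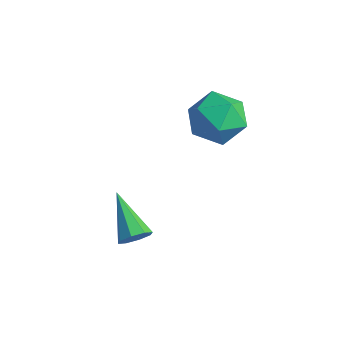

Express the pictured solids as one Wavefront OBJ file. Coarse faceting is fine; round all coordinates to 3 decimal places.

v 3.937 4.265 2.271
v 4.583 4.059 2.885
v 3.017 3.301 2.915
v 3.663 3.095 3.529
v 3.265 3.919 3.543
v 3.834 4.514 3.145
v 3.766 2.846 2.655
v 4.335 3.441 2.257
v 4.478 3.182 3.123
v 4.168 3.845 3.671
v 3.432 3.515 2.129
v 3.122 4.178 2.677
v 4.048 0.712 -0.417
v 4.33 0.815 -0.017
v 2.772 1.048 0.397
v 4.27 1.122 -0.237
v 4.081 1.19 -0.562
v 3.872 0.977 -0.803
v 3.766 0.61 -0.817
v 3.825 0.302 -0.597
v 4.015 0.235 -0.271
v 4.224 0.448 -0.031
f 1 12 6
f 1 6 2
f 1 2 8
f 1 8 11
f 1 11 12
f 2 6 10
f 6 12 5
f 12 11 3
f 11 8 7
f 8 2 9
f 4 10 5
f 4 5 3
f 4 3 7
f 4 7 9
f 4 9 10
f 5 10 6
f 3 5 12
f 7 3 11
f 9 7 8
f 10 9 2
f 14 13 16
f 14 16 15
f 16 13 17
f 16 17 15
f 17 13 18
f 17 18 15
f 18 13 19
f 18 19 15
f 19 13 20
f 19 20 15
f 20 13 21
f 20 21 15
f 21 13 22
f 21 22 15
f 22 13 14
f 22 14 15



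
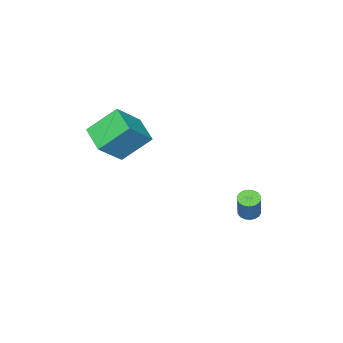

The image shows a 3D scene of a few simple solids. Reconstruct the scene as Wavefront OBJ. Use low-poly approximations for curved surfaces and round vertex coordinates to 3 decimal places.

v 1.411 -3.557 2.065
v 0.345 -2.669 3.304
v 1.987 -2.226 1.608
v 0.921 -1.339 2.847
v 2.719 -3.701 3.293
v 1.653 -2.814 4.532
v 3.295 -2.371 2.836
v 2.229 -1.483 4.075
v -2.96 1.082 -2.799
v -2.671 0.615 -2.771
v -2.191 0.991 -1.434
v -2.48 1.458 -1.461
v -2.512 0.772 -2.872
v -2.032 1.148 -1.535
v -2.442 0.99 -2.959
v -1.962 1.366 -1.621
v -2.475 1.226 -3.013
v -1.995 1.602 -1.676
v -2.603 1.434 -3.026
v -2.123 1.81 -1.688
v -2.803 1.572 -2.993
v -2.323 1.948 -1.655
v -3.033 1.613 -2.922
v -2.553 1.989 -1.584
v -3.249 1.549 -2.826
v -2.769 1.925 -1.489
v -3.408 1.392 -2.725
v -2.928 1.768 -1.388
v -3.478 1.174 -2.639
v -2.998 1.55 -1.301
v -3.445 0.938 -2.584
v -2.965 1.314 -1.247
v -3.317 0.73 -2.572
v -2.837 1.106 -1.234
v -3.117 0.592 -2.605
v -2.637 0.968 -1.267
v -2.887 0.551 -2.676
v -2.407 0.927 -1.338
f 2 4 1
f 5 2 1
f 1 4 3
f 3 5 1
f 2 8 4
f 6 2 5
f 6 8 2
f 4 8 3
f 7 5 3
f 3 8 7
f 7 6 5
f 8 6 7
f 10 9 13
f 10 13 11
f 11 13 14
f 11 14 12
f 13 9 15
f 13 15 14
f 14 15 16
f 14 16 12
f 15 9 17
f 15 17 16
f 16 17 18
f 16 18 12
f 17 9 19
f 17 19 18
f 18 19 20
f 18 20 12
f 19 9 21
f 19 21 20
f 20 21 22
f 20 22 12
f 21 9 23
f 21 23 22
f 22 23 24
f 22 24 12
f 23 9 25
f 23 25 24
f 24 25 26
f 24 26 12
f 25 9 27
f 25 27 26
f 26 27 28
f 26 28 12
f 27 9 29
f 27 29 28
f 28 29 30
f 28 30 12
f 29 9 31
f 29 31 30
f 30 31 32
f 30 32 12
f 31 9 33
f 31 33 32
f 32 33 34
f 32 34 12
f 33 9 35
f 33 35 34
f 34 35 36
f 34 36 12
f 35 9 37
f 35 37 36
f 36 37 38
f 36 38 12
f 37 9 10
f 37 10 38
f 38 10 11
f 38 11 12



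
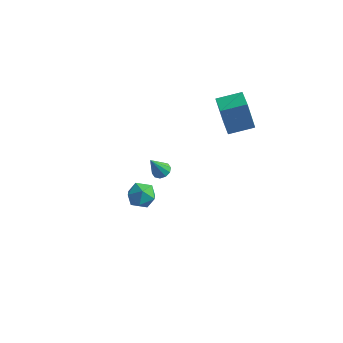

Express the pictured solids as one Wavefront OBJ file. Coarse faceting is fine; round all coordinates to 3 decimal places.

v 1.031 1.312 2.462
v 0.586 1.243 4.246
v 0.182 2.334 2.29
v -0.264 2.265 4.074
v 2.104 2.255 2.766
v 1.658 2.186 4.55
v 1.254 3.277 2.594
v 0.809 3.208 4.378
v -3.609 2.352 -3.929
v -3.176 2.635 -3.689
v -3.931 1.708 -2.591
v -3.465 2.835 -3.662
v -3.809 2.85 -3.738
v -4.076 2.675 -3.886
v -4.165 2.377 -4.051
v -4.042 2.069 -4.17
v -3.753 1.869 -4.196
v -3.409 1.854 -4.121
v -3.142 2.029 -3.972
v -3.053 2.327 -3.807
v -1.643 -2.811 0.292
v -0.867 -2.953 -0.031
v -1.753 -4.147 0.611
v -0.977 -4.289 0.288
v -1.064 -3.838 1.006
v -0.996 -3.013 0.809
v -1.624 -4.087 -0.229
v -1.556 -3.262 -0.426
v -0.856 -3.741 -0.353
v -0.51 -3.587 0.41
v -2.11 -3.513 0.17
v -1.764 -3.359 0.933
f 2 4 1
f 5 2 1
f 1 4 3
f 3 5 1
f 2 8 4
f 6 2 5
f 6 8 2
f 4 8 3
f 7 5 3
f 3 8 7
f 7 6 5
f 8 6 7
f 10 9 12
f 10 12 11
f 12 9 13
f 12 13 11
f 13 9 14
f 13 14 11
f 14 9 15
f 14 15 11
f 15 9 16
f 15 16 11
f 16 9 17
f 16 17 11
f 17 9 18
f 17 18 11
f 18 9 19
f 18 19 11
f 19 9 20
f 19 20 11
f 20 9 10
f 20 10 11
f 21 32 26
f 21 26 22
f 21 22 28
f 21 28 31
f 21 31 32
f 22 26 30
f 26 32 25
f 32 31 23
f 31 28 27
f 28 22 29
f 24 30 25
f 24 25 23
f 24 23 27
f 24 27 29
f 24 29 30
f 25 30 26
f 23 25 32
f 27 23 31
f 29 27 28
f 30 29 22



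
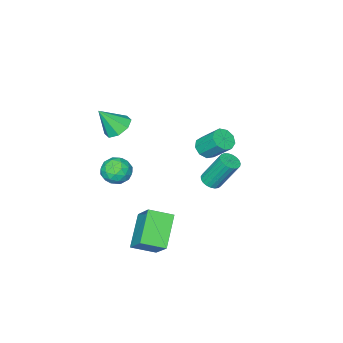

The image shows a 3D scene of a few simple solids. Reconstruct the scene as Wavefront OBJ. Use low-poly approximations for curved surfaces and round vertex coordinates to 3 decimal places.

v -2.549 -0.937 -0.493
v -2.152 -0.459 -0.857
v -2.394 0.615 0.289
v -2.791 0.137 0.653
v -2.625 -0.423 -0.991
v -2.867 0.652 0.155
v -3.062 -0.627 -0.892
v -3.304 0.447 0.254
v -3.259 -0.976 -0.607
v -3.501 0.098 0.54
v -3.124 -1.307 -0.268
v -3.366 -0.233 0.879
v -2.72 -1.465 -0.035
v -2.962 -0.391 1.112
v -2.236 -1.376 -0.016
v -2.478 -0.302 1.131
v -1.898 -1.081 -0.221
v -2.141 -0.007 0.926
v -1.865 -0.719 -0.553
v -2.108 0.355 0.594
v 1.993 -1.143 -3.551
v 2.414 0.136 -2.169
v 0.974 -0.303 -4.018
v 1.395 0.976 -2.635
v 3.365 -0.196 -4.845
v 3.786 1.083 -3.462
v 2.346 0.644 -5.311
v 2.767 1.923 -3.929
v -3.596 -1.65 -4.114
v -3.23 -2.062 -3.81
v -3.778 -1.182 -1.961
v -4.144 -0.77 -2.266
v -3.064 -1.865 -3.855
v -3.612 -0.984 -2.006
v -2.99 -1.63 -3.945
v -3.538 -0.749 -2.096
v -3.021 -1.399 -4.064
v -3.569 -0.518 -2.215
v -3.151 -1.211 -4.192
v -3.699 -0.33 -2.343
v -3.358 -1.099 -4.306
v -3.906 -0.219 -2.457
v -3.607 -1.083 -4.388
v -4.155 -0.202 -2.539
v -3.853 -1.164 -4.422
v -4.401 -0.284 -2.573
v -4.055 -1.33 -4.403
v -4.603 -0.449 -2.554
v -4.178 -1.551 -4.334
v -4.726 -0.67 -2.485
v -4.2 -1.789 -4.227
v -4.748 -0.909 -2.378
v -4.118 -2.003 -4.101
v -4.666 -1.123 -2.252
v -3.945 -2.156 -3.977
v -4.493 -1.276 -2.128
v -3.712 -2.222 -3.877
v -4.26 -1.341 -2.028
v -3.459 -2.189 -3.817
v -4.007 -1.308 -1.968
v 1.6 -3.091 2.017
v 2.35 -2.92 1.631
v 2.4 -3.649 3.323
v 2.127 -2.412 1.985
v 1.596 -2.301 2.358
v 1.067 -2.653 2.53
v 0.851 -3.261 2.403
v 1.074 -3.77 2.049
v 1.605 -3.88 1.676
v 2.134 -3.528 1.503
v 3.136 -1.033 0.687
v 3.725 -1.265 0.071
v 2.215 -1.995 0.169
v 2.804 -2.227 -0.447
v 2.953 -2.421 0.402
v 3.522 -1.826 0.722
v 2.418 -1.434 -0.482
v 2.987 -0.839 -0.162
v 3.281 -1.512 -0.651
v 3.612 -2.123 -0.105
v 2.328 -1.137 0.345
v 2.659 -1.748 0.891
v 3.511 -1.064 0.424
v 2.429 -2.196 -0.184
v 2.517 -2.31 0.315
v 2.863 -2.446 -0.048
v 3.392 -1.394 0.807
v 3.738 -1.53 0.445
v 3.285 -2.21 0.639
v 2.202 -1.73 -0.205
v 2.548 -1.866 -0.567
v 3.077 -0.814 0.288
v 3.423 -0.95 -0.075
v 2.655 -1.05 -0.399
v 3.596 -1.346 -0.362
v 3.055 -1.912 -0.667
v 2.828 -1.446 -0.687
v 3.162 -1.096 -0.499
v 3.791 -1.705 -0.041
v 3.25 -2.271 -0.346
v 3.338 -2.385 0.153
v 3.672 -2.035 0.341
v 3.53 -1.85 -0.466
v 2.69 -0.989 0.586
v 2.149 -1.555 0.281
v 2.268 -1.225 -0.101
v 2.602 -0.875 0.087
v 2.885 -1.348 0.907
v 2.344 -1.914 0.602
v 2.778 -2.164 0.739
v 3.112 -1.814 0.927
v 2.41 -1.41 0.706
f 2 1 5
f 2 5 3
f 3 5 6
f 3 6 4
f 5 1 7
f 5 7 6
f 6 7 8
f 6 8 4
f 7 1 9
f 7 9 8
f 8 9 10
f 8 10 4
f 9 1 11
f 9 11 10
f 10 11 12
f 10 12 4
f 11 1 13
f 11 13 12
f 12 13 14
f 12 14 4
f 13 1 15
f 13 15 14
f 14 15 16
f 14 16 4
f 15 1 17
f 15 17 16
f 16 17 18
f 16 18 4
f 17 1 19
f 17 19 18
f 18 19 20
f 18 20 4
f 19 1 2
f 19 2 20
f 20 2 3
f 20 3 4
f 22 24 21
f 25 22 21
f 21 24 23
f 23 25 21
f 22 28 24
f 26 22 25
f 26 28 22
f 24 28 23
f 27 25 23
f 23 28 27
f 27 26 25
f 28 26 27
f 30 29 33
f 30 33 31
f 31 33 34
f 31 34 32
f 33 29 35
f 33 35 34
f 34 35 36
f 34 36 32
f 35 29 37
f 35 37 36
f 36 37 38
f 36 38 32
f 37 29 39
f 37 39 38
f 38 39 40
f 38 40 32
f 39 29 41
f 39 41 40
f 40 41 42
f 40 42 32
f 41 29 43
f 41 43 42
f 42 43 44
f 42 44 32
f 43 29 45
f 43 45 44
f 44 45 46
f 44 46 32
f 45 29 47
f 45 47 46
f 46 47 48
f 46 48 32
f 47 29 49
f 47 49 48
f 48 49 50
f 48 50 32
f 49 29 51
f 49 51 50
f 50 51 52
f 50 52 32
f 51 29 53
f 51 53 52
f 52 53 54
f 52 54 32
f 53 29 55
f 53 55 54
f 54 55 56
f 54 56 32
f 55 29 57
f 55 57 56
f 56 57 58
f 56 58 32
f 57 29 59
f 57 59 58
f 58 59 60
f 58 60 32
f 59 29 30
f 59 30 60
f 60 30 31
f 60 31 32
f 62 61 64
f 62 64 63
f 64 61 65
f 64 65 63
f 65 61 66
f 65 66 63
f 66 61 67
f 66 67 63
f 67 61 68
f 67 68 63
f 68 61 69
f 68 69 63
f 69 61 70
f 69 70 63
f 70 61 62
f 70 62 63
f 71 108 87
f 108 82 111
f 87 111 76
f 108 111 87
f 71 87 83
f 87 76 88
f 83 88 72
f 87 88 83
f 71 83 92
f 83 72 93
f 92 93 78
f 83 93 92
f 71 92 104
f 92 78 107
f 104 107 81
f 92 107 104
f 71 104 108
f 104 81 112
f 108 112 82
f 104 112 108
f 72 88 99
f 88 76 102
f 99 102 80
f 88 102 99
f 76 111 89
f 111 82 110
f 89 110 75
f 111 110 89
f 82 112 109
f 112 81 105
f 109 105 73
f 112 105 109
f 81 107 106
f 107 78 94
f 106 94 77
f 107 94 106
f 78 93 98
f 93 72 95
f 98 95 79
f 93 95 98
f 74 100 86
f 100 80 101
f 86 101 75
f 100 101 86
f 74 86 84
f 86 75 85
f 84 85 73
f 86 85 84
f 74 84 91
f 84 73 90
f 91 90 77
f 84 90 91
f 74 91 96
f 91 77 97
f 96 97 79
f 91 97 96
f 74 96 100
f 96 79 103
f 100 103 80
f 96 103 100
f 75 101 89
f 101 80 102
f 89 102 76
f 101 102 89
f 73 85 109
f 85 75 110
f 109 110 82
f 85 110 109
f 77 90 106
f 90 73 105
f 106 105 81
f 90 105 106
f 79 97 98
f 97 77 94
f 98 94 78
f 97 94 98
f 80 103 99
f 103 79 95
f 99 95 72
f 103 95 99



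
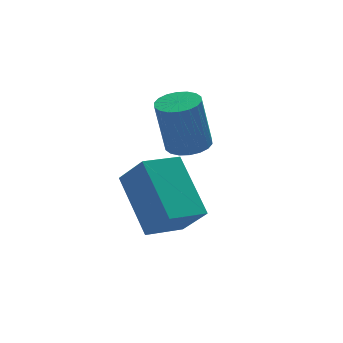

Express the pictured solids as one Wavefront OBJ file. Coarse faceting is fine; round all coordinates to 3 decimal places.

v -3.315 -3.965 -3.296
v -3.526 -2.335 -1.958
v -3.742 -3.193 -4.305
v -3.953 -1.563 -2.967
v -2.127 -3.617 -3.533
v -2.338 -1.987 -2.195
v -2.554 -2.845 -4.542
v -2.765 -1.215 -3.204
v -1.408 -0.059 -2.935
v -1.027 -0.63 -2.86
v -1.351 -0.611 -1.07
v -1.732 -0.041 -1.145
v -0.821 -0.405 -2.825
v -1.145 -0.386 -1.035
v -0.731 -0.112 -2.812
v -1.055 -0.093 -1.021
v -0.775 0.192 -2.823
v -1.1 0.211 -1.033
v -0.945 0.446 -2.857
v -1.269 0.465 -1.066
v -1.206 0.6 -2.906
v -1.53 0.619 -1.115
v -1.507 0.623 -2.961
v -1.832 0.642 -1.17
v -1.789 0.511 -3.01
v -2.113 0.53 -1.22
v -1.995 0.286 -3.045
v -2.319 0.305 -1.255
v -2.085 -0.007 -3.059
v -2.409 0.012 -1.268
v -2.04 -0.311 -3.047
v -2.365 -0.292 -1.257
v -1.871 -0.565 -3.014
v -2.195 -0.546 -1.223
v -1.61 -0.719 -2.965
v -1.934 -0.7 -1.174
v -1.308 -0.742 -2.91
v -1.633 -0.723 -1.119
f 2 4 1
f 5 2 1
f 1 4 3
f 3 5 1
f 2 8 4
f 6 2 5
f 6 8 2
f 4 8 3
f 7 5 3
f 3 8 7
f 7 6 5
f 8 6 7
f 10 9 13
f 10 13 11
f 11 13 14
f 11 14 12
f 13 9 15
f 13 15 14
f 14 15 16
f 14 16 12
f 15 9 17
f 15 17 16
f 16 17 18
f 16 18 12
f 17 9 19
f 17 19 18
f 18 19 20
f 18 20 12
f 19 9 21
f 19 21 20
f 20 21 22
f 20 22 12
f 21 9 23
f 21 23 22
f 22 23 24
f 22 24 12
f 23 9 25
f 23 25 24
f 24 25 26
f 24 26 12
f 25 9 27
f 25 27 26
f 26 27 28
f 26 28 12
f 27 9 29
f 27 29 28
f 28 29 30
f 28 30 12
f 29 9 31
f 29 31 30
f 30 31 32
f 30 32 12
f 31 9 33
f 31 33 32
f 32 33 34
f 32 34 12
f 33 9 35
f 33 35 34
f 34 35 36
f 34 36 12
f 35 9 37
f 35 37 36
f 36 37 38
f 36 38 12
f 37 9 10
f 37 10 38
f 38 10 11
f 38 11 12

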